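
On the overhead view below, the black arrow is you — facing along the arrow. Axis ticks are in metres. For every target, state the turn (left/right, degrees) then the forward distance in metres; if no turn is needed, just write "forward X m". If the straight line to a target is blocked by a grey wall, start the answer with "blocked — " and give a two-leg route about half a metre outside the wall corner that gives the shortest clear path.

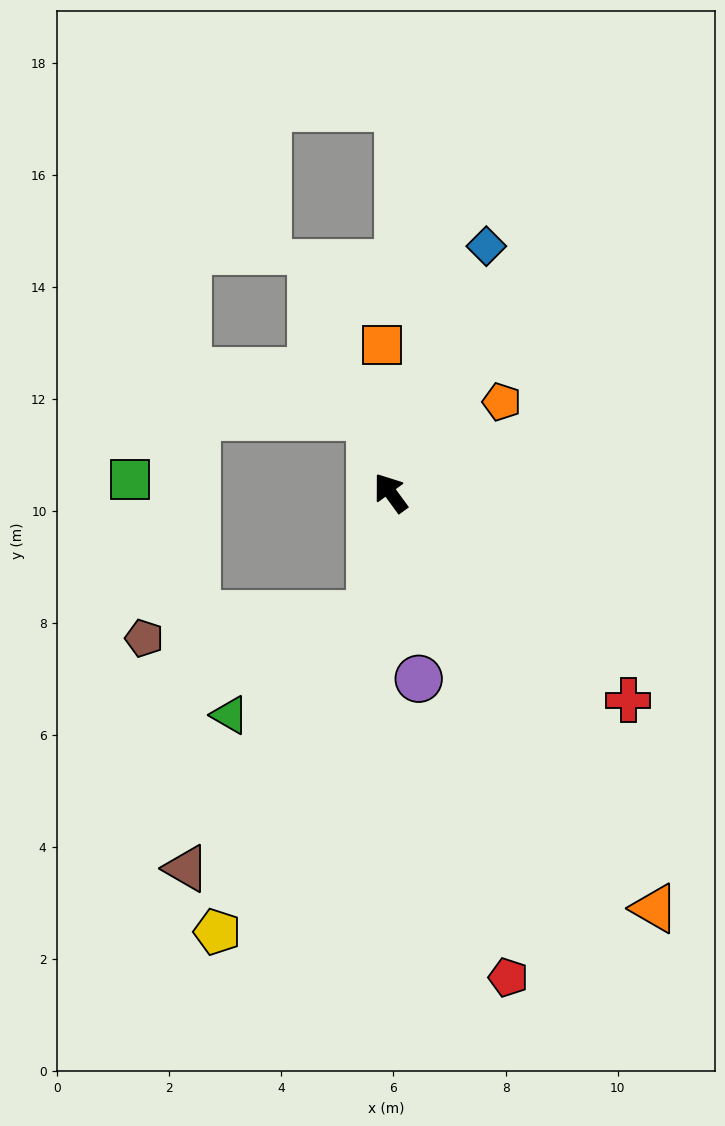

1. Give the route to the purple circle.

turn left 152°, forward 3.4 m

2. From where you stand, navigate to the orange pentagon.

turn right 87°, forward 2.6 m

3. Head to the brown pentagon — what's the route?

blocked — turn left 135°, forward 2.2 m, then turn right 75°, forward 4.1 m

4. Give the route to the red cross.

turn right 167°, forward 5.6 m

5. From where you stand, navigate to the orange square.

turn right 33°, forward 2.6 m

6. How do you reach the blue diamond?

turn right 57°, forward 4.7 m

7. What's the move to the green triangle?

blocked — turn left 135°, forward 2.2 m, then turn right 46°, forward 3.1 m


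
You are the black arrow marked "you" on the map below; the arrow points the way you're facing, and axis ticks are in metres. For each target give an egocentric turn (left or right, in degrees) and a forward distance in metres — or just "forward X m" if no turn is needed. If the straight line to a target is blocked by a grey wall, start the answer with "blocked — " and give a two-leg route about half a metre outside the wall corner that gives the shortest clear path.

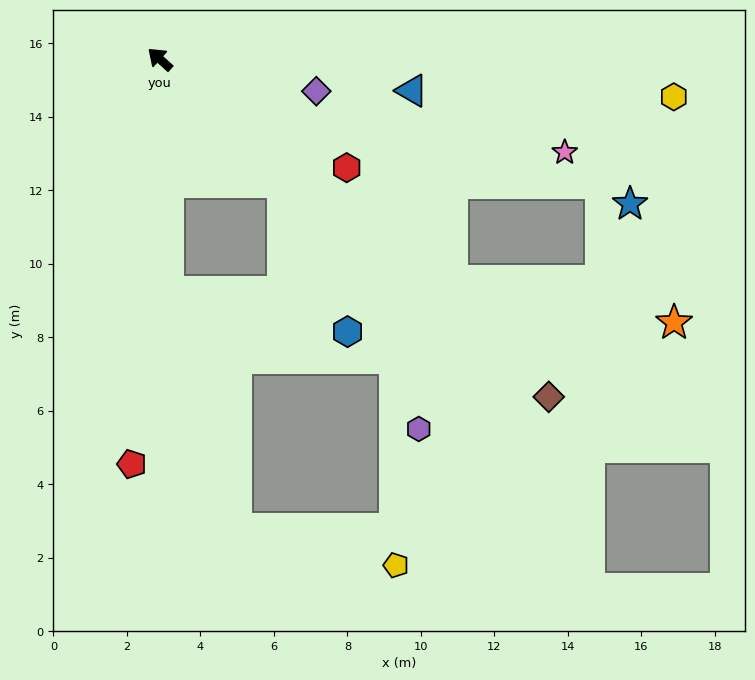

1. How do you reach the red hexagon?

turn right 168°, forward 5.9 m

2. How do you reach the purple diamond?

turn right 150°, forward 4.3 m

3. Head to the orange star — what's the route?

blocked — turn right 175°, forward 10.0 m, then turn left 26°, forward 6.1 m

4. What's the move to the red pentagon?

turn left 128°, forward 11.0 m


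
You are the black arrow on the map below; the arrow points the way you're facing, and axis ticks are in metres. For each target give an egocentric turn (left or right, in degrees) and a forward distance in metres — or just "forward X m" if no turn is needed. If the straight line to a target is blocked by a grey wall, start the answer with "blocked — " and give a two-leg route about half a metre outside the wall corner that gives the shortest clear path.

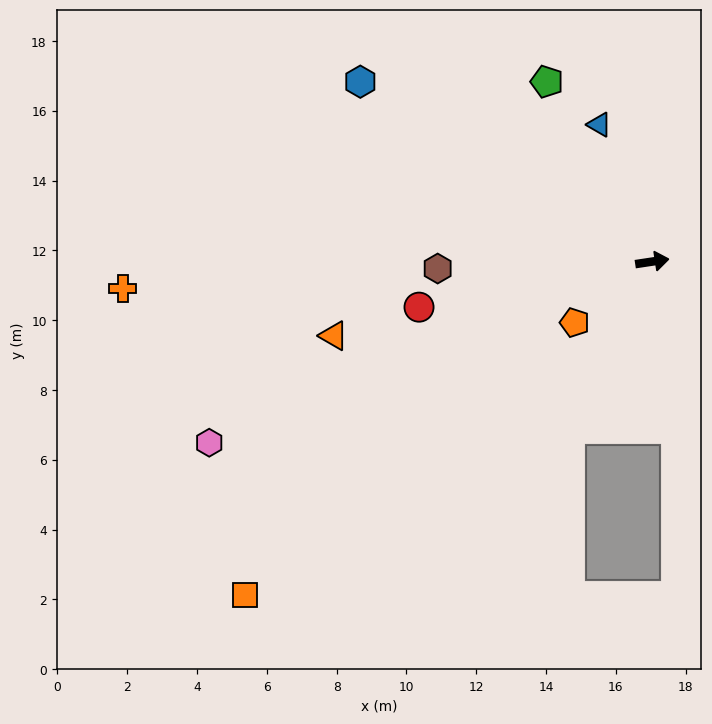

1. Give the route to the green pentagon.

turn left 112°, forward 6.0 m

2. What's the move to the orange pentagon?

turn right 150°, forward 2.8 m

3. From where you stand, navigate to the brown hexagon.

turn left 173°, forward 6.2 m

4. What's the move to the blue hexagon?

turn left 140°, forward 9.8 m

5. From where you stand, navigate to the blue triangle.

turn left 103°, forward 4.2 m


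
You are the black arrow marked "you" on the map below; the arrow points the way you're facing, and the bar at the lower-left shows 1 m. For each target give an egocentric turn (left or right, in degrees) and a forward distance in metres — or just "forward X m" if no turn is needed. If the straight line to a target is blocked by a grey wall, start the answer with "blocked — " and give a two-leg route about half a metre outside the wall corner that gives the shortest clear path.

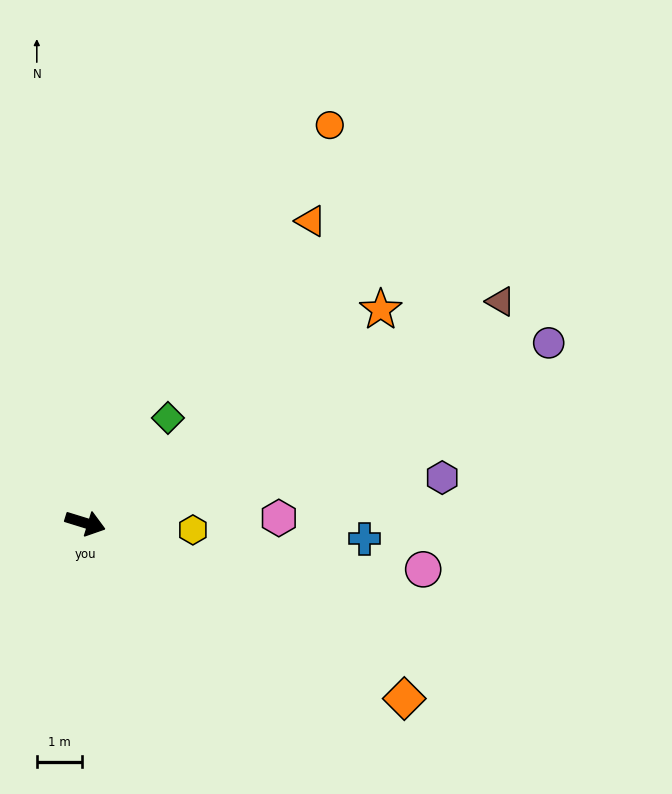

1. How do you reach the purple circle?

turn left 38°, forward 10.9 m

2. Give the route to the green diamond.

turn left 69°, forward 2.9 m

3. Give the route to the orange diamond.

turn right 12°, forward 8.0 m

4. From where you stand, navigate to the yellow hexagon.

turn left 13°, forward 2.4 m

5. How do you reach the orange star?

turn left 53°, forward 8.0 m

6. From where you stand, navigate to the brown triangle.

turn left 45°, forward 10.3 m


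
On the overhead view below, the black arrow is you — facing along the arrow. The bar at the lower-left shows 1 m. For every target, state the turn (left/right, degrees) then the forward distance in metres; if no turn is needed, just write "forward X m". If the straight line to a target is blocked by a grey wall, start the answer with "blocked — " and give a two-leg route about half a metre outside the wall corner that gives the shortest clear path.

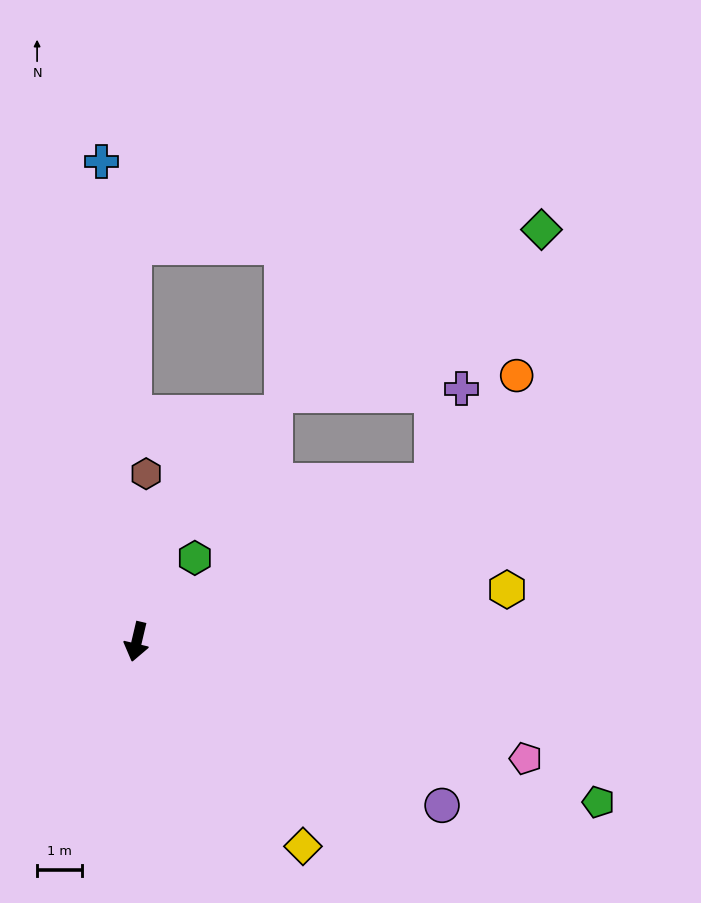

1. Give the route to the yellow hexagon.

turn left 111°, forward 8.4 m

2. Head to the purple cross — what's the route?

blocked — turn left 132°, forward 7.5 m, then turn left 44°, forward 2.2 m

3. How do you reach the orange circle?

blocked — turn left 132°, forward 7.5 m, then turn left 23°, forward 3.0 m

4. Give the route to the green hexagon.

turn left 158°, forward 2.3 m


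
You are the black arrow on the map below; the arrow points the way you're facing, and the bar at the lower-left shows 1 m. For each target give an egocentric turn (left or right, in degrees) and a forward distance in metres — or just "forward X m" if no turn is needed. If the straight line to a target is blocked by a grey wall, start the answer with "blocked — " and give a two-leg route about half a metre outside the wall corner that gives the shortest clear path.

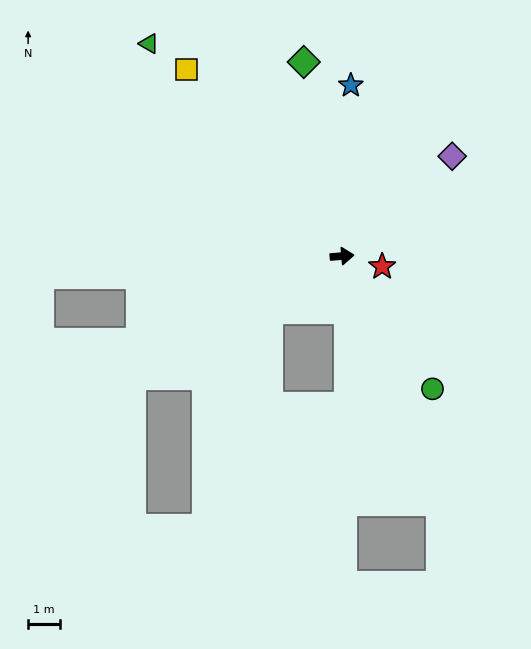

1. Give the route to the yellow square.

turn left 125°, forward 7.6 m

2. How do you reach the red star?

turn right 19°, forward 1.3 m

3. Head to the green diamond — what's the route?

turn left 96°, forward 6.2 m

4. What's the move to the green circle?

turn right 60°, forward 5.0 m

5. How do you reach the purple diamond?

turn left 38°, forward 4.7 m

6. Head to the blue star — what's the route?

turn left 82°, forward 5.4 m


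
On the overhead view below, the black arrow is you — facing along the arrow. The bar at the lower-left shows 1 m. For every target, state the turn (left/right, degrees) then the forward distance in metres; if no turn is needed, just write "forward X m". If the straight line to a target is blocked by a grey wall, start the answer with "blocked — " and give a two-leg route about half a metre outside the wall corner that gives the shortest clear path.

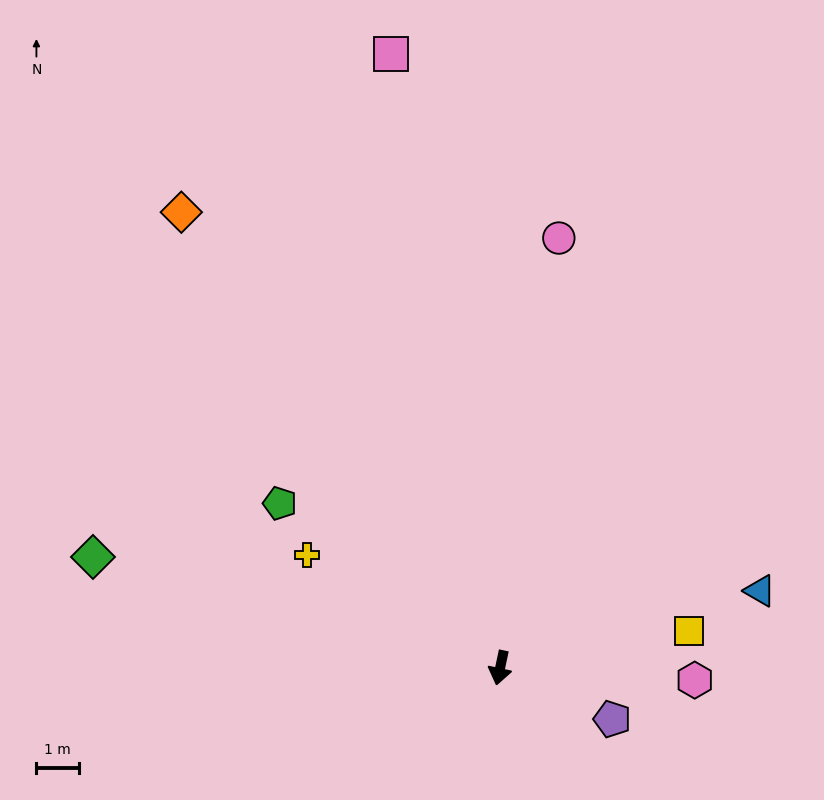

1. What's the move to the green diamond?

turn right 93°, forward 10.0 m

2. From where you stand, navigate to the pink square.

turn right 158°, forward 14.8 m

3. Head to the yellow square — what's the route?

turn left 113°, forward 4.6 m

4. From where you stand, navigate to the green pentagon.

turn right 115°, forward 6.5 m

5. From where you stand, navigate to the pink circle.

turn right 176°, forward 10.3 m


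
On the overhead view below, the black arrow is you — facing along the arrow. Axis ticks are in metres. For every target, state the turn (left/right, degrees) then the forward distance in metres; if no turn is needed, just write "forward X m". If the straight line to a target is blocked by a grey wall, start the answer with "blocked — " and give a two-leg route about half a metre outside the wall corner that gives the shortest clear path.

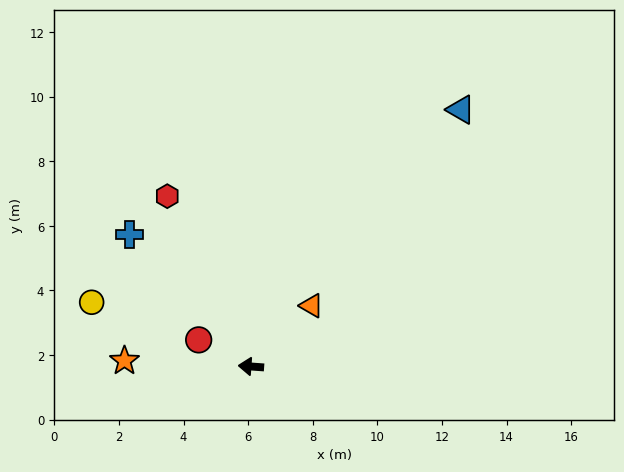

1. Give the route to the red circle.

turn right 23°, forward 1.8 m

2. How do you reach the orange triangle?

turn right 131°, forward 2.7 m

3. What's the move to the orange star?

forward 3.9 m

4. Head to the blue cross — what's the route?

turn right 43°, forward 5.5 m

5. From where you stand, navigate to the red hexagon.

turn right 60°, forward 5.9 m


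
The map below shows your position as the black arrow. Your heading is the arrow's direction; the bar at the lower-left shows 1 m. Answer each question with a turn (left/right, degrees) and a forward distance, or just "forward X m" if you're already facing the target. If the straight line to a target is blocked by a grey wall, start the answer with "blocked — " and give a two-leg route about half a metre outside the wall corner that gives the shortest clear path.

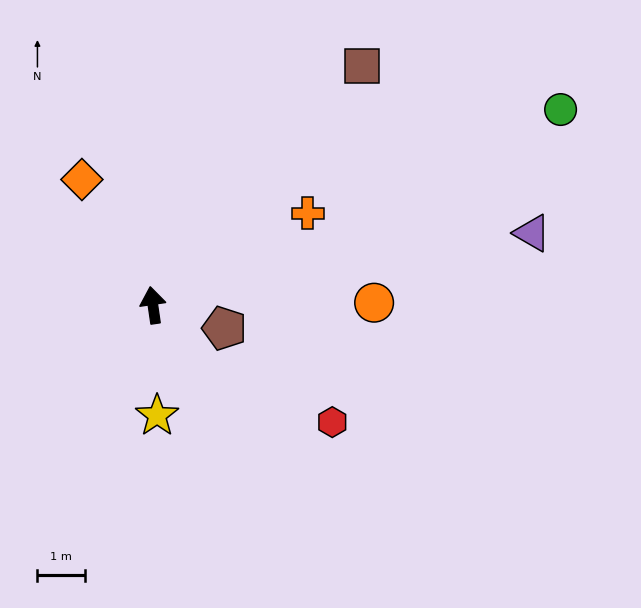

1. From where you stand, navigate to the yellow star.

turn left 174°, forward 2.3 m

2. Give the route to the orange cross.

turn right 68°, forward 3.8 m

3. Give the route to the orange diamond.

turn left 21°, forward 3.1 m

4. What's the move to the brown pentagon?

turn right 116°, forward 1.6 m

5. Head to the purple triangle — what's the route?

turn right 88°, forward 8.2 m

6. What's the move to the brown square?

turn right 49°, forward 6.7 m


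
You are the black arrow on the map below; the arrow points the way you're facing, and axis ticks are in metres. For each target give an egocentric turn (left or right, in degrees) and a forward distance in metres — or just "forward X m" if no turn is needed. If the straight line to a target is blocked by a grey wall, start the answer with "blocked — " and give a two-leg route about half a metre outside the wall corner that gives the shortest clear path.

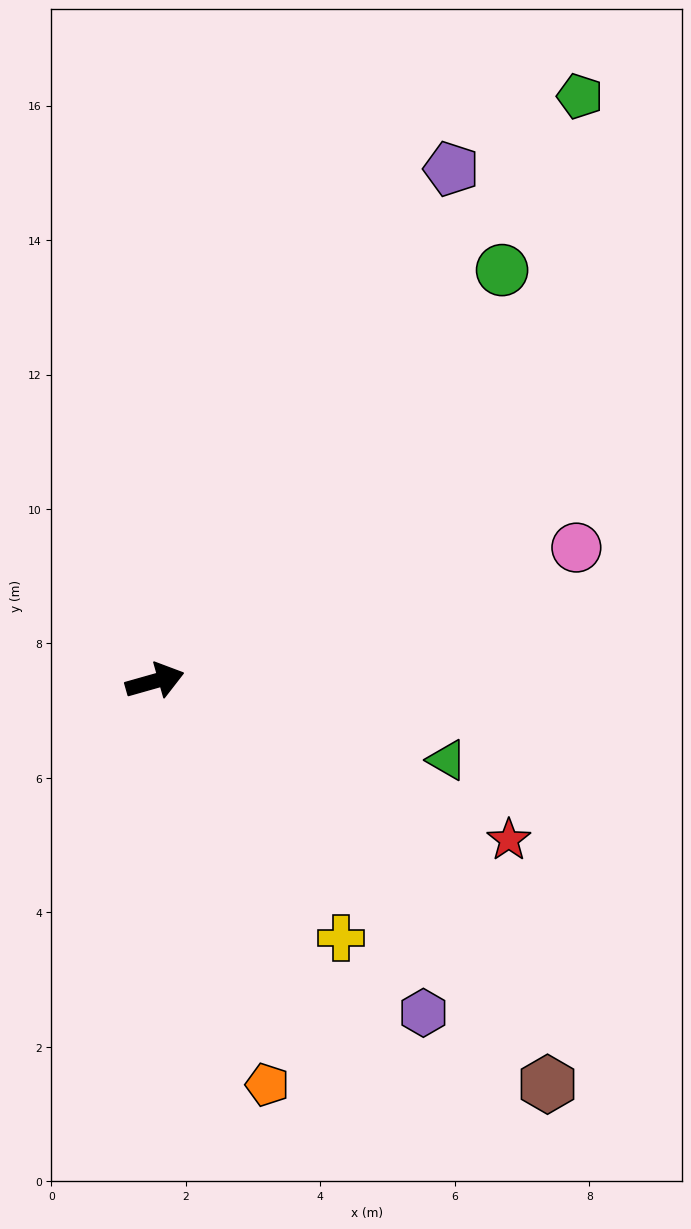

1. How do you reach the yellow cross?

turn right 70°, forward 4.7 m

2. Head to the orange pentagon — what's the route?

turn right 90°, forward 6.2 m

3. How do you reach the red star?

turn right 40°, forward 5.8 m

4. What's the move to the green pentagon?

turn left 38°, forward 10.8 m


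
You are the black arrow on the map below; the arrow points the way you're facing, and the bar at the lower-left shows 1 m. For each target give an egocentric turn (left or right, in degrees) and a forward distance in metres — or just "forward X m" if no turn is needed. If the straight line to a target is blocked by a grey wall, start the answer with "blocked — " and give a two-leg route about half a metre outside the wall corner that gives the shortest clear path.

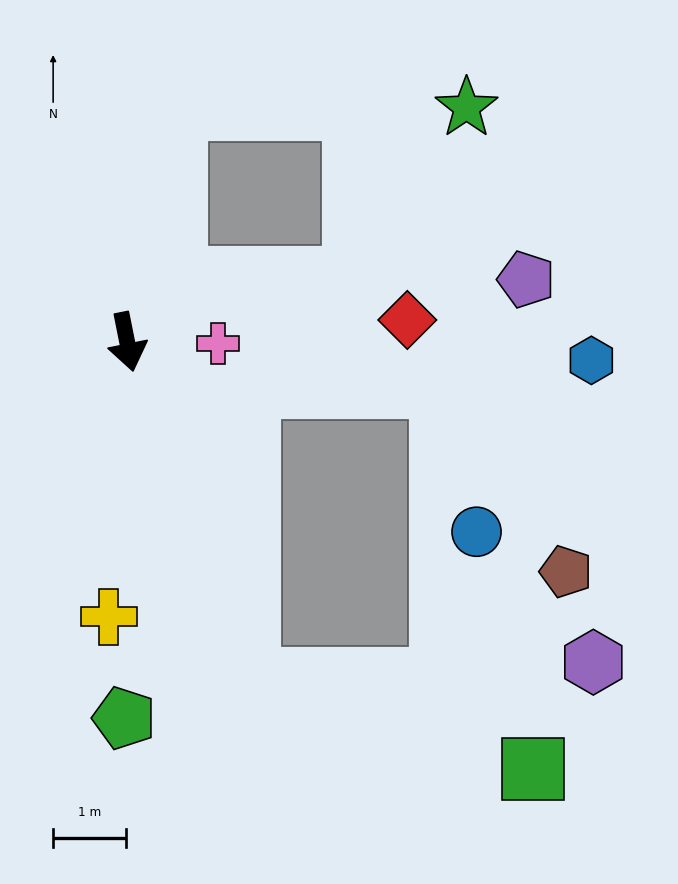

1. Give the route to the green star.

blocked — turn left 157°, forward 3.3 m, then turn right 78°, forward 4.0 m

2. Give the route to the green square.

blocked — turn left 9°, forward 4.9 m, then turn left 52°, forward 4.1 m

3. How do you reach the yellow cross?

turn right 15°, forward 3.8 m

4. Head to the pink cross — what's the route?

turn left 78°, forward 1.2 m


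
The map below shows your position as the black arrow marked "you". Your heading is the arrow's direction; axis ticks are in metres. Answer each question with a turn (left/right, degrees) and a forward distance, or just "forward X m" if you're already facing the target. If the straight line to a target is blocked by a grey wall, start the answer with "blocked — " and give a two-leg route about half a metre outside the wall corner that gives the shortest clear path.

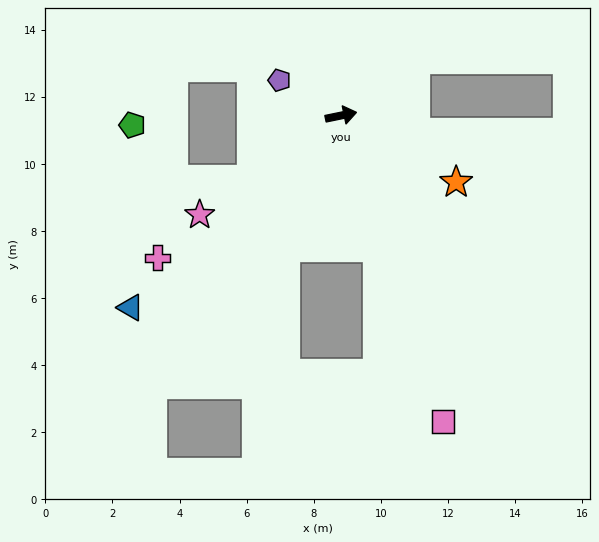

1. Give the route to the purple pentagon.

turn left 139°, forward 2.1 m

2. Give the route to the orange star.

turn right 42°, forward 4.0 m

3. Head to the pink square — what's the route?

turn right 83°, forward 9.6 m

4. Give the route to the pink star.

turn right 157°, forward 5.1 m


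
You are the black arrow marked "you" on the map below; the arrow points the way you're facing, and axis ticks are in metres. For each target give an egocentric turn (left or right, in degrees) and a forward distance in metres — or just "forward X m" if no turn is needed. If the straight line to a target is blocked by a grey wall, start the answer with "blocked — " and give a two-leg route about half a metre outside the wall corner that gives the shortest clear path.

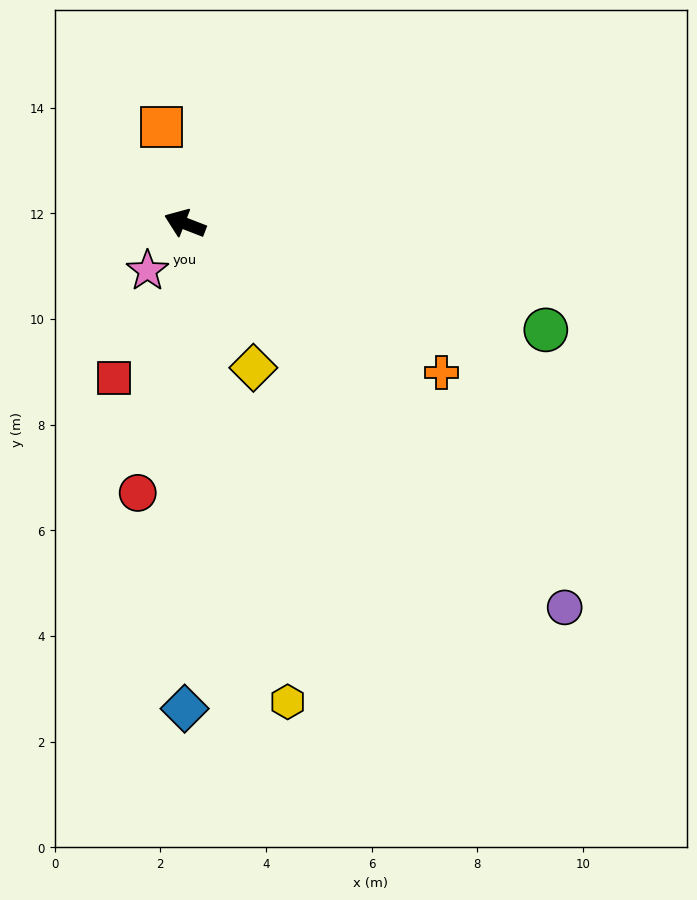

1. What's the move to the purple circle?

turn left 156°, forward 10.2 m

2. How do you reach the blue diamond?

turn left 111°, forward 9.2 m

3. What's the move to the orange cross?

turn left 171°, forward 5.6 m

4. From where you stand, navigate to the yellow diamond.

turn left 137°, forward 3.0 m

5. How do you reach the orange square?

turn right 55°, forward 1.9 m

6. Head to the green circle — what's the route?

turn right 175°, forward 7.1 m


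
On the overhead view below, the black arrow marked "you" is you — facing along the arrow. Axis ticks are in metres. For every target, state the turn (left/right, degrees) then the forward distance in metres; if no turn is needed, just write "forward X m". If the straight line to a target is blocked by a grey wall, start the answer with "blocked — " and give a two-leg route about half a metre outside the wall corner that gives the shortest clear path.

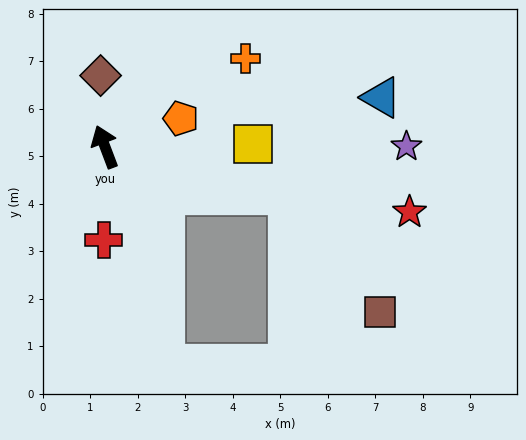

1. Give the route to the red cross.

turn left 159°, forward 2.0 m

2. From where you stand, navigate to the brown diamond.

turn right 17°, forward 1.5 m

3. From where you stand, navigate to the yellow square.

turn right 110°, forward 3.1 m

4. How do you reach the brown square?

blocked — turn right 126°, forward 4.0 m, then turn right 37°, forward 3.1 m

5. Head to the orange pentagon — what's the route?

turn right 90°, forward 1.7 m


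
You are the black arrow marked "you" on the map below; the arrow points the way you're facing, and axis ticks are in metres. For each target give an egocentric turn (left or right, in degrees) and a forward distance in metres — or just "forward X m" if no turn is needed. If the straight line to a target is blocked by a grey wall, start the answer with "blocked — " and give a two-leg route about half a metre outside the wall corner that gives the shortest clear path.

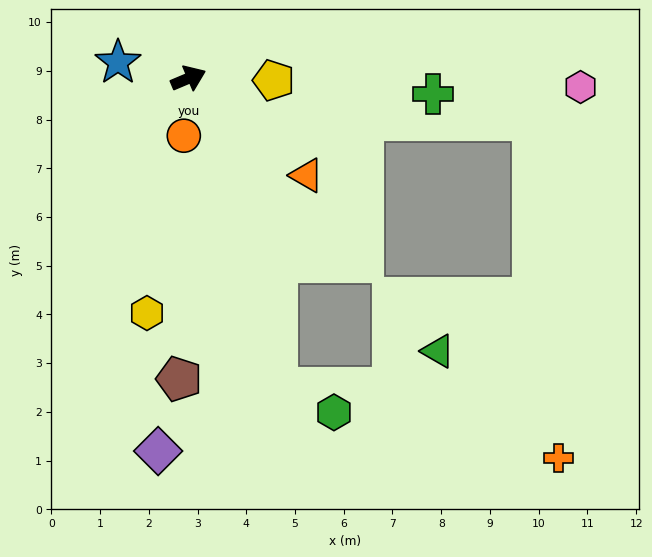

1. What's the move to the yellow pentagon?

turn right 24°, forward 1.7 m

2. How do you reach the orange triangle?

turn right 62°, forward 3.1 m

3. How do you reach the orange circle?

turn right 118°, forward 1.2 m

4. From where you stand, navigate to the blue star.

turn left 144°, forward 1.5 m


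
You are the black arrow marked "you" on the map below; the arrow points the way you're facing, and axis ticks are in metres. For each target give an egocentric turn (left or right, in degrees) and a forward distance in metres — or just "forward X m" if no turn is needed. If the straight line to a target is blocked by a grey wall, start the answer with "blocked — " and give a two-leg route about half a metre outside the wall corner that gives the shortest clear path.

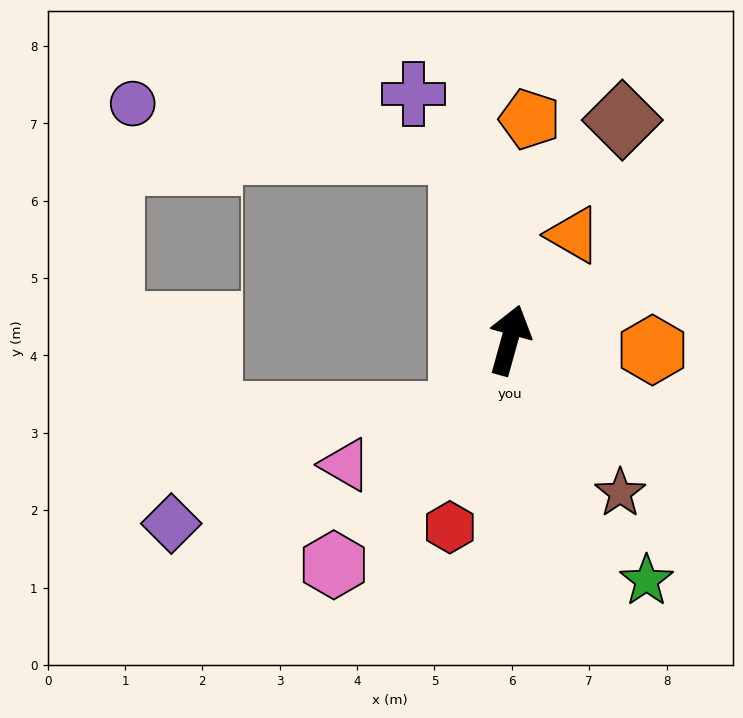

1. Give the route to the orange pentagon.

turn left 10°, forward 2.9 m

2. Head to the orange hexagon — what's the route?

turn right 78°, forward 1.9 m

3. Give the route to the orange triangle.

turn right 16°, forward 1.6 m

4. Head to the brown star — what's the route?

turn right 129°, forward 2.4 m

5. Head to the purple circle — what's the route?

blocked — turn left 30°, forward 2.5 m, then turn left 67°, forward 4.3 m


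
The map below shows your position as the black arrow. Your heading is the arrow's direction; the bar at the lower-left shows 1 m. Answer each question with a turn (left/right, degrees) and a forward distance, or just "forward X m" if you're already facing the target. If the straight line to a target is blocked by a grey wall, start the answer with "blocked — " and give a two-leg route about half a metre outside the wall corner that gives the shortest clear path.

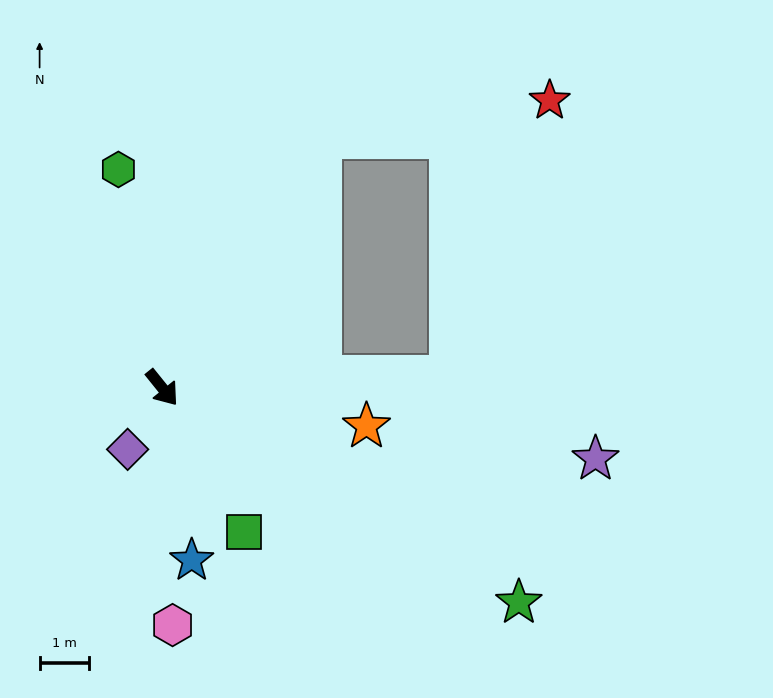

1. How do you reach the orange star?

turn left 40°, forward 4.2 m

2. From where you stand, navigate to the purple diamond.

turn right 68°, forward 1.4 m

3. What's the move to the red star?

blocked — turn left 109°, forward 6.0 m, then turn right 48°, forward 4.7 m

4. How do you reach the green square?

turn right 9°, forward 3.4 m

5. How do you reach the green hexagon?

turn left 152°, forward 4.6 m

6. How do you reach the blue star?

turn right 29°, forward 3.6 m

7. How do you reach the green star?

turn left 20°, forward 8.5 m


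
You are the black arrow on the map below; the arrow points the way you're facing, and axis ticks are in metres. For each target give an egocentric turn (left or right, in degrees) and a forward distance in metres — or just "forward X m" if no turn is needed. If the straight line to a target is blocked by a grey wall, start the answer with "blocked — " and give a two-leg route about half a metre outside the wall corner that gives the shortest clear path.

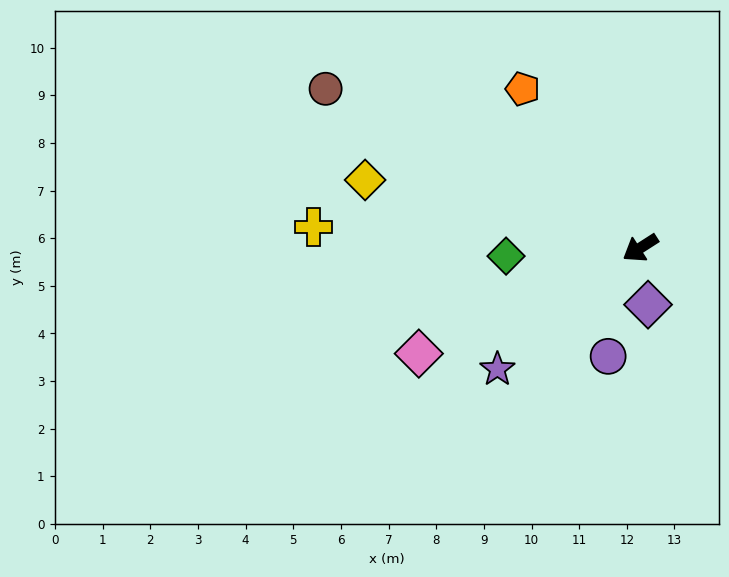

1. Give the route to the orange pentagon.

turn right 86°, forward 4.2 m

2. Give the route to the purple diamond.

turn left 65°, forward 1.2 m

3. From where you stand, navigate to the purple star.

turn left 8°, forward 3.9 m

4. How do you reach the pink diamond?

turn right 7°, forward 5.2 m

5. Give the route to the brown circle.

turn right 59°, forward 7.4 m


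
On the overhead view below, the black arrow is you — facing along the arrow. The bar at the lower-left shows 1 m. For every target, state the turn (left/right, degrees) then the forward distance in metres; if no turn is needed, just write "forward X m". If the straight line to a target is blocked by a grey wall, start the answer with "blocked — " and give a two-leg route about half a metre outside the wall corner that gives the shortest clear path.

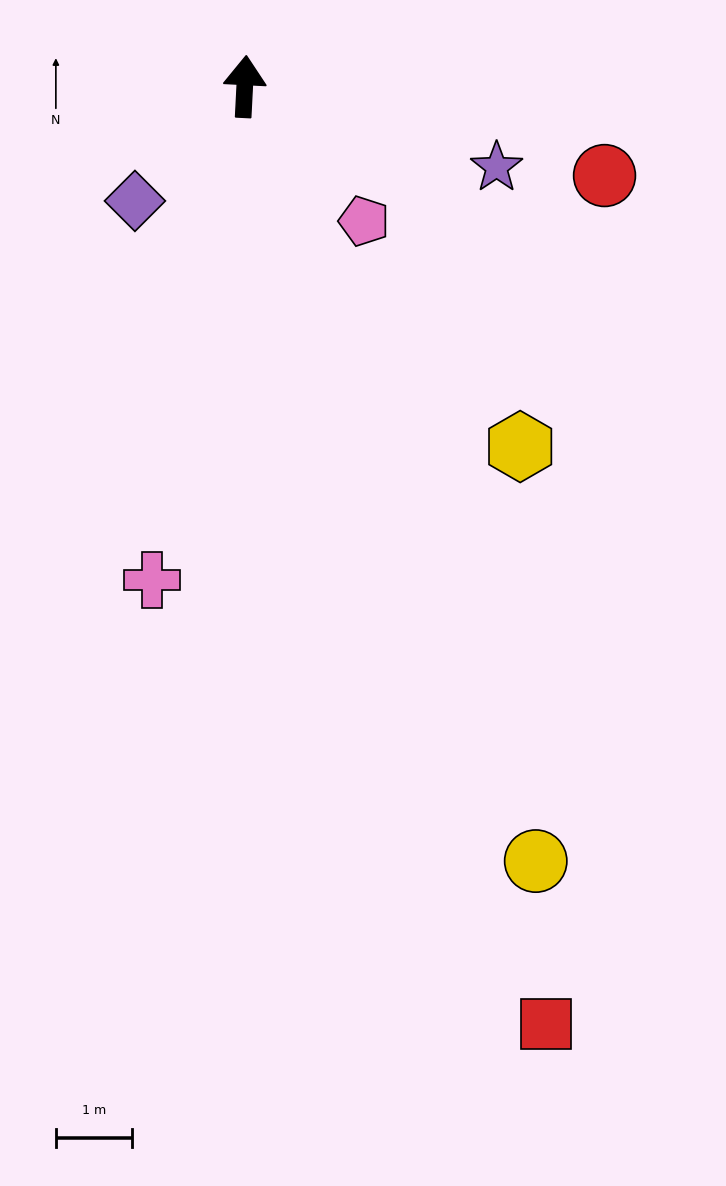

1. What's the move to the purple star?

turn right 105°, forward 3.5 m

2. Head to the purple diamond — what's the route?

turn left 139°, forward 2.1 m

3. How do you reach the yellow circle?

turn right 156°, forward 10.9 m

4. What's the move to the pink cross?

turn left 172°, forward 6.6 m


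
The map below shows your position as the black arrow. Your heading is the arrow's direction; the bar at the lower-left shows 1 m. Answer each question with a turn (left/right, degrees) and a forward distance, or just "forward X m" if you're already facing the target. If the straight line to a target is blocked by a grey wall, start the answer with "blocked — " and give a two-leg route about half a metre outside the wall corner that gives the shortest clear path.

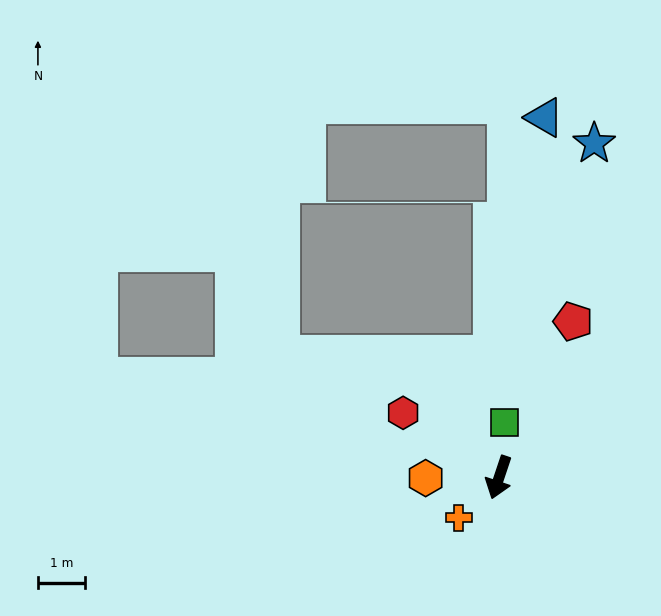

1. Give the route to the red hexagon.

turn right 105°, forward 2.5 m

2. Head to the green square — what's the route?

turn right 167°, forward 1.2 m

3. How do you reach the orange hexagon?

turn right 71°, forward 1.6 m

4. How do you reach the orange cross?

turn right 26°, forward 1.2 m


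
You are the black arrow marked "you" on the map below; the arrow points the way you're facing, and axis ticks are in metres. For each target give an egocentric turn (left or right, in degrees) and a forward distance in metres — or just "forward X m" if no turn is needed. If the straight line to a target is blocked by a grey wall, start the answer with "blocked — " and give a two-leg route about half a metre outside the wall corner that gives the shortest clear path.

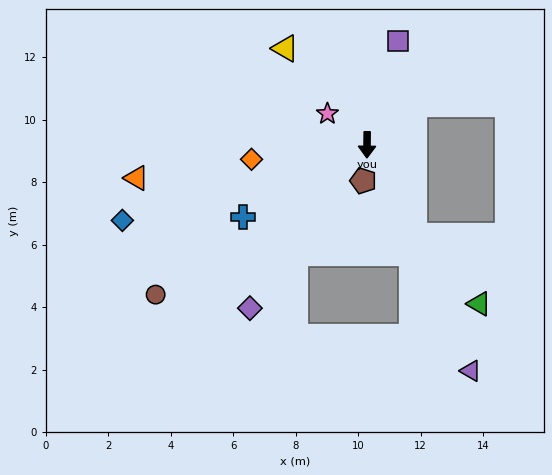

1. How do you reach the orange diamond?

turn right 82°, forward 3.7 m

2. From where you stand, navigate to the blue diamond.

turn right 72°, forward 8.2 m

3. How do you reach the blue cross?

turn right 59°, forward 4.6 m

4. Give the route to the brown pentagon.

turn right 5°, forward 1.2 m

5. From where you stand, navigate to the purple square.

turn left 164°, forward 3.5 m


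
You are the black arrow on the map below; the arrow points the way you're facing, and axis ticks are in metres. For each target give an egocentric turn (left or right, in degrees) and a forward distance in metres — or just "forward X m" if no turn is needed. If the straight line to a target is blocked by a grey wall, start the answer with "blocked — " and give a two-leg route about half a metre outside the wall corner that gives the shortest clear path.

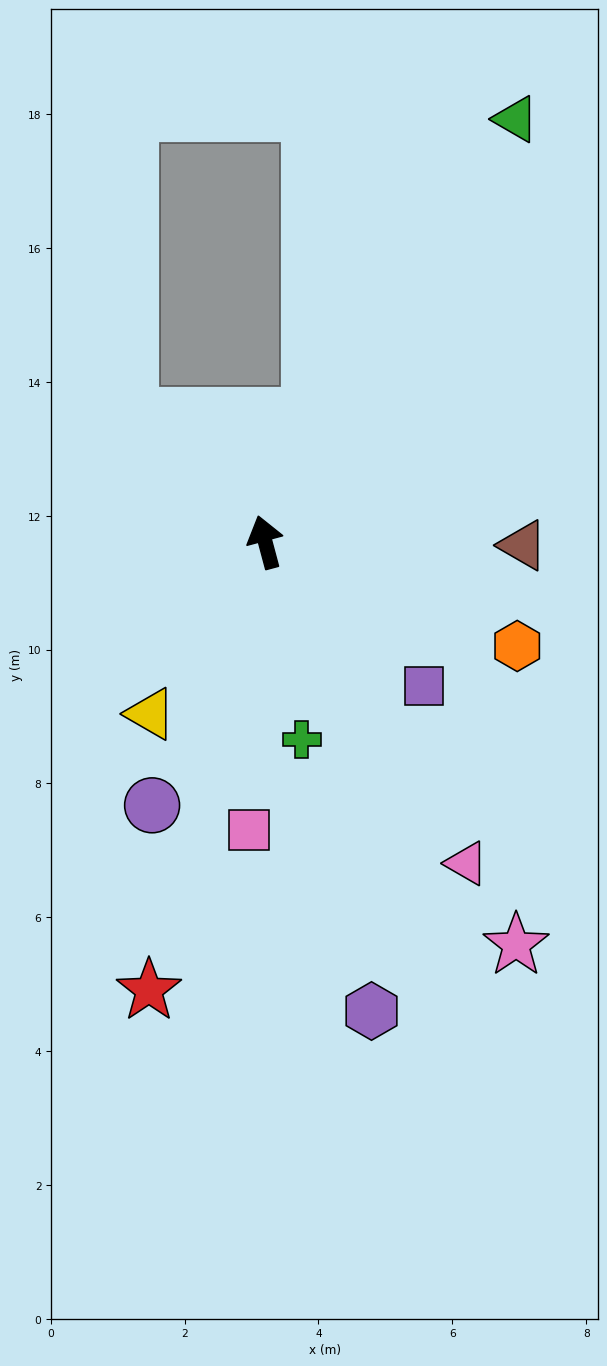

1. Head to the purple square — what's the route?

turn right 147°, forward 3.2 m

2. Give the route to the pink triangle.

turn right 163°, forward 5.7 m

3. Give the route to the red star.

turn left 150°, forward 6.9 m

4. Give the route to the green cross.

turn left 176°, forward 3.0 m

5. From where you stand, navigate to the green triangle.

turn right 46°, forward 7.3 m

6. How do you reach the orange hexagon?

turn right 127°, forward 4.1 m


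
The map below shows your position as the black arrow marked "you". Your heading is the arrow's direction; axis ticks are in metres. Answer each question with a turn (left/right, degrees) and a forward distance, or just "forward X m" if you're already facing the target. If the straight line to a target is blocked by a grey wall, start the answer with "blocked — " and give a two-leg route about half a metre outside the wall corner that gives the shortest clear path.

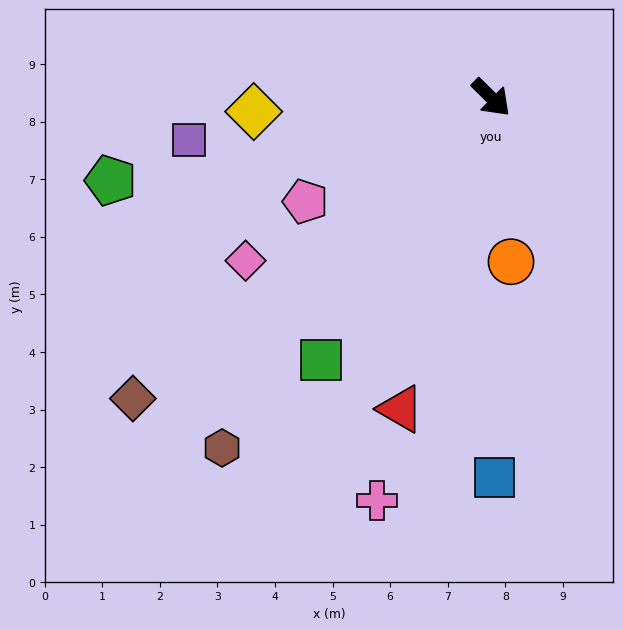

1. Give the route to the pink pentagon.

turn right 106°, forward 3.7 m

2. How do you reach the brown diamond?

turn right 95°, forward 8.1 m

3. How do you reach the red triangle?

turn right 62°, forward 5.6 m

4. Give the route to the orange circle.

turn right 38°, forward 2.9 m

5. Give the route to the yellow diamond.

turn right 132°, forward 4.1 m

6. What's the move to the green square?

turn right 78°, forward 5.4 m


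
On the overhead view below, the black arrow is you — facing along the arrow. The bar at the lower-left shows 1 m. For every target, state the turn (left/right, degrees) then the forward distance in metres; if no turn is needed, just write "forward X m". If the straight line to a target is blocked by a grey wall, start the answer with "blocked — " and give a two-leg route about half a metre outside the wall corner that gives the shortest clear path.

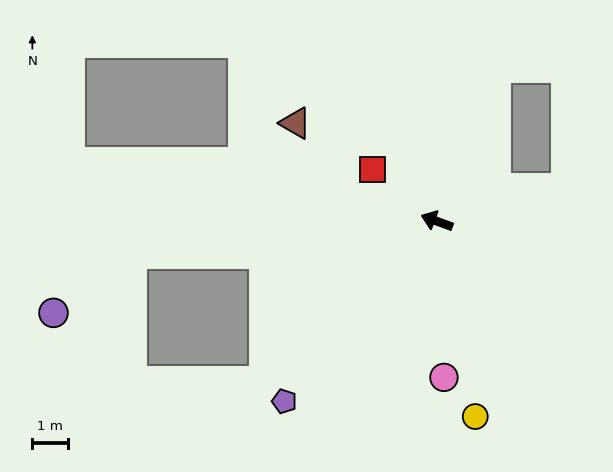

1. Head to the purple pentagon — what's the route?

turn left 70°, forward 6.5 m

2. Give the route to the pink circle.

turn left 113°, forward 4.3 m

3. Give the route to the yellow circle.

turn left 121°, forward 5.5 m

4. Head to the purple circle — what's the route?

blocked — turn left 26°, forward 8.5 m, then turn left 31°, forward 2.7 m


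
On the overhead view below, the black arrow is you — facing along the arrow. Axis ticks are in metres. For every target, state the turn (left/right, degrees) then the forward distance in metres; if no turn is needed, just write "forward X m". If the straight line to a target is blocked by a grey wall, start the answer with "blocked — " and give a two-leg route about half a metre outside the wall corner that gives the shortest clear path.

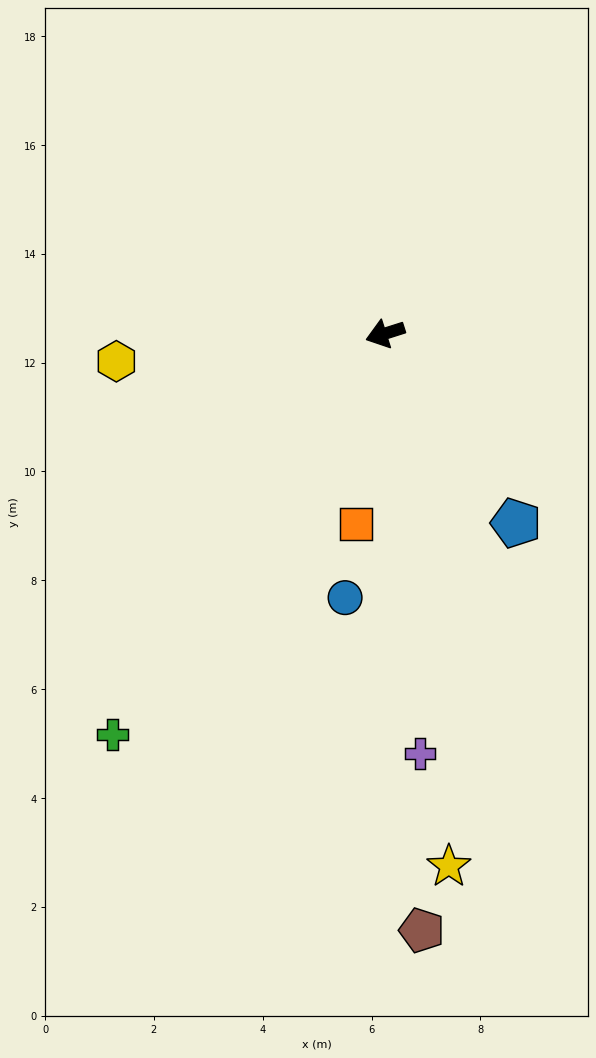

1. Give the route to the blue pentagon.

turn left 107°, forward 4.2 m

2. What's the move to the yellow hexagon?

turn right 12°, forward 5.0 m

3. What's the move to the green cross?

turn left 38°, forward 8.9 m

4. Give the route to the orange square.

turn left 64°, forward 3.5 m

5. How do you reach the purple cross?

turn left 77°, forward 7.7 m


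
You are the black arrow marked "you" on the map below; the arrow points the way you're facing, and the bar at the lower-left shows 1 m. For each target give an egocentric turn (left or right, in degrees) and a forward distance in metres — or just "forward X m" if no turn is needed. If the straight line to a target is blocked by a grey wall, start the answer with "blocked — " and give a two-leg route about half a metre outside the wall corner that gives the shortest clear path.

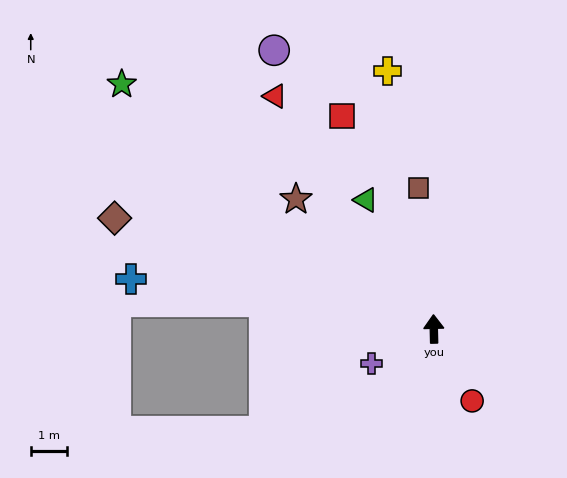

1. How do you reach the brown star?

turn left 45°, forward 5.3 m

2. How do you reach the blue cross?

turn left 79°, forward 8.5 m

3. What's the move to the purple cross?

turn left 118°, forward 2.0 m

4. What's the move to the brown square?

turn left 5°, forward 4.0 m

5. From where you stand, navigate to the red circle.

turn right 153°, forward 2.3 m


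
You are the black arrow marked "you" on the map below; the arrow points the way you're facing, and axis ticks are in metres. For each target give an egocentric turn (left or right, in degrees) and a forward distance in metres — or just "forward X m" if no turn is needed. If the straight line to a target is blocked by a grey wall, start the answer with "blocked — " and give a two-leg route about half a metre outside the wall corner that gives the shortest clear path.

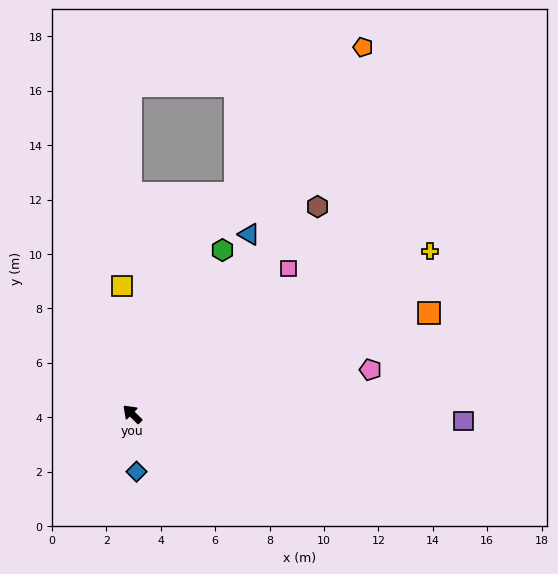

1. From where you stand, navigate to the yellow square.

turn right 41°, forward 4.7 m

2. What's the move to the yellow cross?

turn right 107°, forward 12.5 m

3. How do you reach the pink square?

turn right 93°, forward 7.9 m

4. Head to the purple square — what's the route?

turn right 137°, forward 12.2 m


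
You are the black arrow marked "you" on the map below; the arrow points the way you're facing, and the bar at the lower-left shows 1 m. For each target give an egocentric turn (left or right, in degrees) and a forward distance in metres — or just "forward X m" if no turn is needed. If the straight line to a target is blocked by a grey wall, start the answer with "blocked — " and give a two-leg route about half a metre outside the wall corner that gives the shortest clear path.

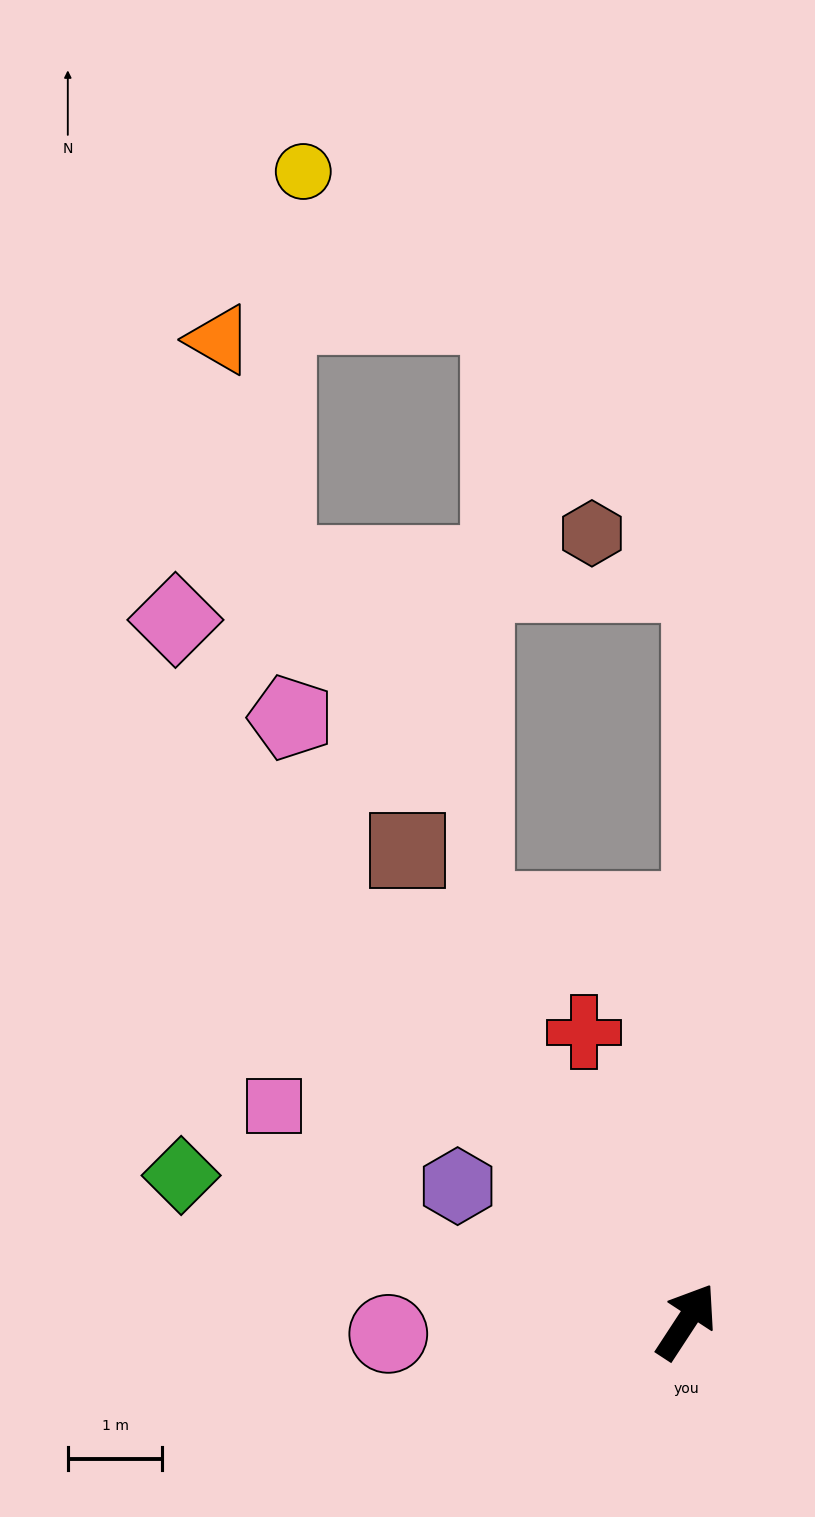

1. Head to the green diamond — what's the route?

turn left 107°, forward 5.6 m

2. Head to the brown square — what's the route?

turn left 64°, forward 5.8 m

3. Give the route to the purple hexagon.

turn left 93°, forward 2.8 m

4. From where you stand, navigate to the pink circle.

turn left 126°, forward 3.2 m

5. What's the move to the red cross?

turn left 53°, forward 3.2 m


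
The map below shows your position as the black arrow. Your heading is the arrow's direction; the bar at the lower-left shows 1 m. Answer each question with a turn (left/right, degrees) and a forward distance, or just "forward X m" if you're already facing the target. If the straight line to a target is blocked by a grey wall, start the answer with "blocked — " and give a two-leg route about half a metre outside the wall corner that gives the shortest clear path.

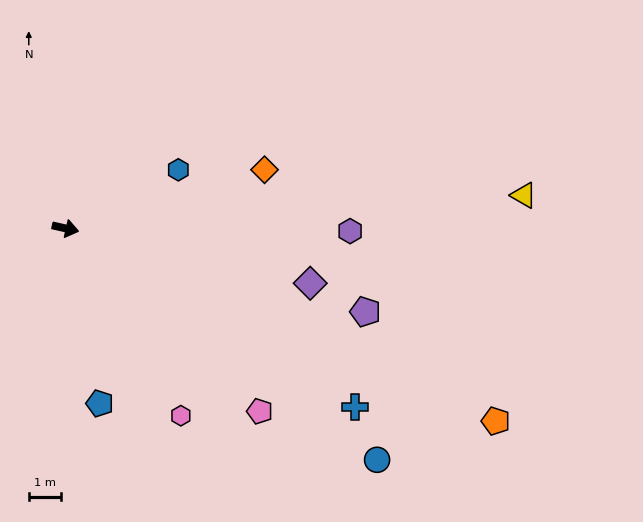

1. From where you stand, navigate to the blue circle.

turn right 24°, forward 11.9 m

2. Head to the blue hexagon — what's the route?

turn left 40°, forward 3.9 m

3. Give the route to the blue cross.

turn right 19°, forward 10.4 m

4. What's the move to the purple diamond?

forward 7.7 m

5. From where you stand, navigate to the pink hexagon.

turn right 46°, forward 6.7 m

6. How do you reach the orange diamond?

turn left 29°, forward 6.4 m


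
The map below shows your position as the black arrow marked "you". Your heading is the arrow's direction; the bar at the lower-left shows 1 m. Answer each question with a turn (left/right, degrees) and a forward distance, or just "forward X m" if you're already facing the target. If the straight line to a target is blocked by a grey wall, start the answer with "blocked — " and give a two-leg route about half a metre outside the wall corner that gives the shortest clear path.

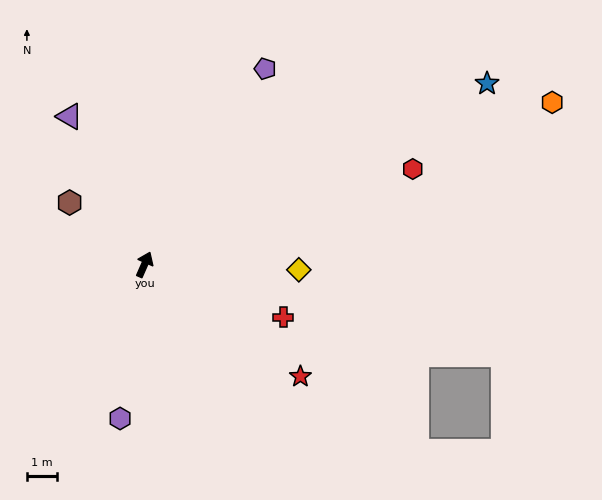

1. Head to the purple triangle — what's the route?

turn left 51°, forward 5.6 m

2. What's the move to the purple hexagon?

turn right 165°, forward 5.2 m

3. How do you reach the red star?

turn right 102°, forward 6.4 m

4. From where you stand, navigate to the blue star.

turn right 38°, forward 13.0 m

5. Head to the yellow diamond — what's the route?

turn right 68°, forward 5.2 m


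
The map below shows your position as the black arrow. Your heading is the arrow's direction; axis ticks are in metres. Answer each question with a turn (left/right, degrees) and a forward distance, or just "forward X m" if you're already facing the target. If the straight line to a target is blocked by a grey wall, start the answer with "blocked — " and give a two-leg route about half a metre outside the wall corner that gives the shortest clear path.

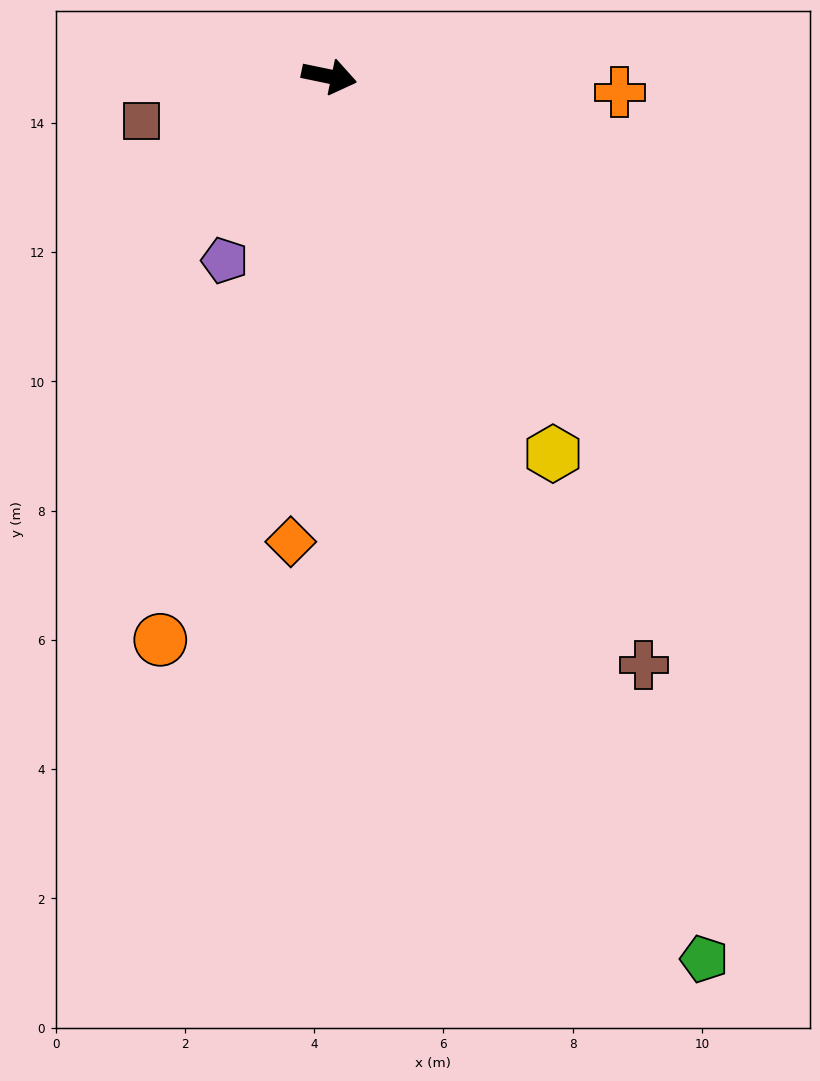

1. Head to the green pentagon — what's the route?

turn right 55°, forward 14.8 m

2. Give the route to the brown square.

turn right 155°, forward 3.0 m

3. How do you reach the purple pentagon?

turn right 108°, forward 3.3 m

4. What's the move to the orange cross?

turn left 9°, forward 4.5 m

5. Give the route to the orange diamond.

turn right 83°, forward 7.2 m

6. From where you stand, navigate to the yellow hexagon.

turn right 48°, forward 6.8 m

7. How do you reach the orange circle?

turn right 95°, forward 9.1 m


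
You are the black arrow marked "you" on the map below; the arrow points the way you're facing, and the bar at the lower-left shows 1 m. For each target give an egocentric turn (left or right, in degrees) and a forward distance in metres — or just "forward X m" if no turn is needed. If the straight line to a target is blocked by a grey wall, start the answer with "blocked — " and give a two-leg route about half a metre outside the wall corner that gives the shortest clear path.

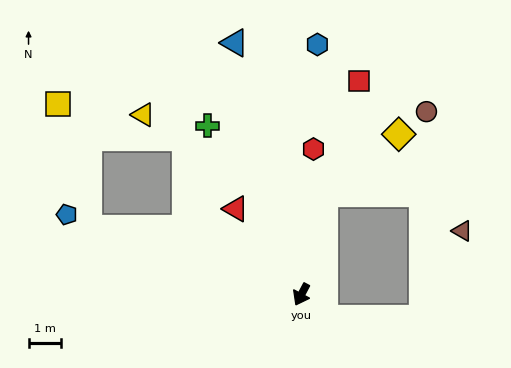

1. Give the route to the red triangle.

turn right 115°, forward 3.3 m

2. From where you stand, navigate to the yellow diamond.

blocked — turn right 165°, forward 3.2 m, then turn right 39°, forward 2.9 m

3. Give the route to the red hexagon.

turn right 157°, forward 4.5 m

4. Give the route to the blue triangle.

turn right 137°, forward 8.0 m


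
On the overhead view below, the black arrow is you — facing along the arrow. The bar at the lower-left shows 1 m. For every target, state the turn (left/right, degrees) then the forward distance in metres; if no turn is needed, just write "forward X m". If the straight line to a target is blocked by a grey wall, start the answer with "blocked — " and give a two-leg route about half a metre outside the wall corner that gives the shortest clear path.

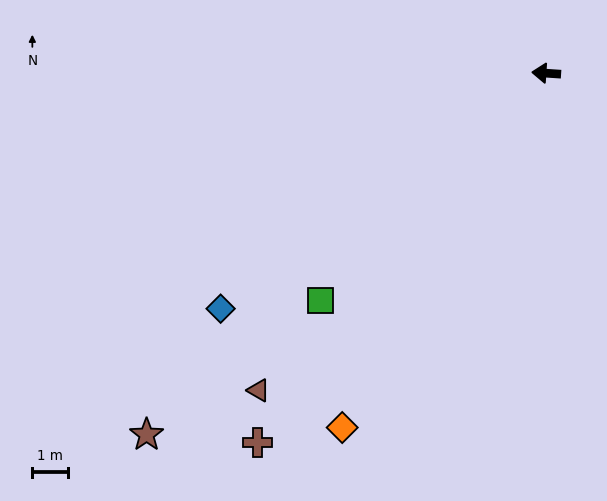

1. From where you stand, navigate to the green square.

turn left 49°, forward 8.9 m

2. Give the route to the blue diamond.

turn left 40°, forward 11.2 m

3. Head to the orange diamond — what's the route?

turn left 64°, forward 11.4 m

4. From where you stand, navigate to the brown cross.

turn left 56°, forward 13.1 m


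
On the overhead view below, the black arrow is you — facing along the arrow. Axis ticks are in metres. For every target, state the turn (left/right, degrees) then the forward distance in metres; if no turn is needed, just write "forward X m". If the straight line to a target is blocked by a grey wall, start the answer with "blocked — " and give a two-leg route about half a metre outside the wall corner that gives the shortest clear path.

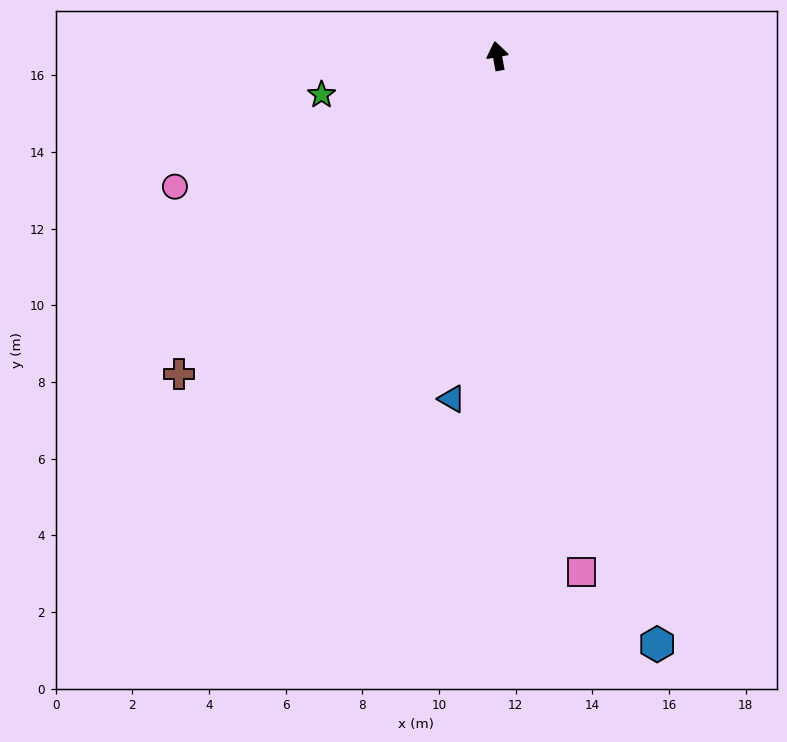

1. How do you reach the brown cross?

turn left 125°, forward 11.7 m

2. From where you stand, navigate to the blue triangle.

turn left 162°, forward 9.0 m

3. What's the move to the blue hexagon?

turn right 175°, forward 15.9 m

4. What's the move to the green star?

turn left 92°, forward 4.7 m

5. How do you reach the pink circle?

turn left 102°, forward 9.1 m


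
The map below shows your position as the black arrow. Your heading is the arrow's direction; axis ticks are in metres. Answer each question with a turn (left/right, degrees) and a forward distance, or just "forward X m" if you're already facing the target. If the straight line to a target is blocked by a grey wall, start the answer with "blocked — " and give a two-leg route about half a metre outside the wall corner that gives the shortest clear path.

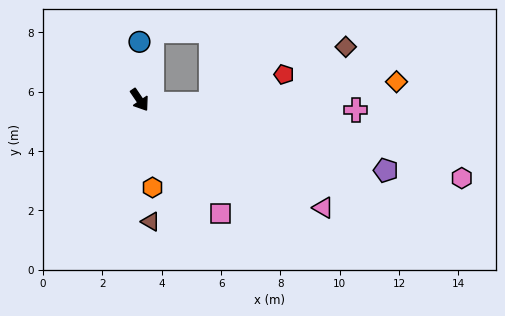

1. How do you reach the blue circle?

turn left 146°, forward 2.0 m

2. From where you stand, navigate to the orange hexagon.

turn right 26°, forward 3.0 m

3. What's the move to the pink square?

forward 4.7 m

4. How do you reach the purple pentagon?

turn left 40°, forward 8.6 m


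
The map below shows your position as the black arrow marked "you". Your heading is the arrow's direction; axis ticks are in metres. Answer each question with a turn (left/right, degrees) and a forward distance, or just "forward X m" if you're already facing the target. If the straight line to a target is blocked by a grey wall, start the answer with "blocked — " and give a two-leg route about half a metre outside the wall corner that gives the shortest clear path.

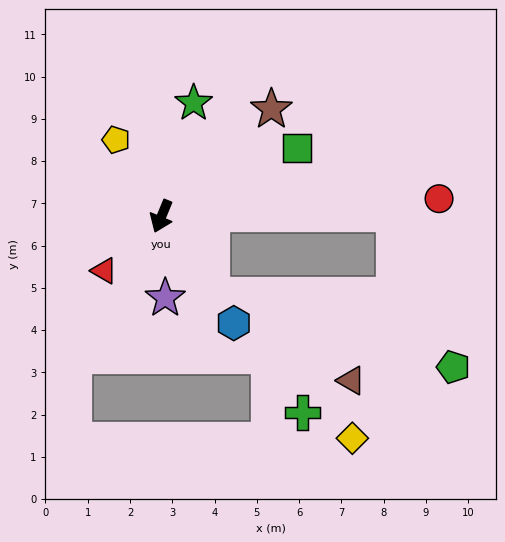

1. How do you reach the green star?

turn right 173°, forward 2.8 m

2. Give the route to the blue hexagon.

turn left 57°, forward 3.1 m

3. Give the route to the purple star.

turn left 25°, forward 1.9 m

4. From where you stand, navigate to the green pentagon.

blocked — turn left 113°, forward 5.5 m, then turn right 69°, forward 3.9 m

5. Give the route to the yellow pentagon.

turn right 127°, forward 2.1 m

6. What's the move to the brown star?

turn left 157°, forward 3.6 m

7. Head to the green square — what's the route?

turn left 139°, forward 3.6 m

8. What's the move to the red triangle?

turn right 24°, forward 1.9 m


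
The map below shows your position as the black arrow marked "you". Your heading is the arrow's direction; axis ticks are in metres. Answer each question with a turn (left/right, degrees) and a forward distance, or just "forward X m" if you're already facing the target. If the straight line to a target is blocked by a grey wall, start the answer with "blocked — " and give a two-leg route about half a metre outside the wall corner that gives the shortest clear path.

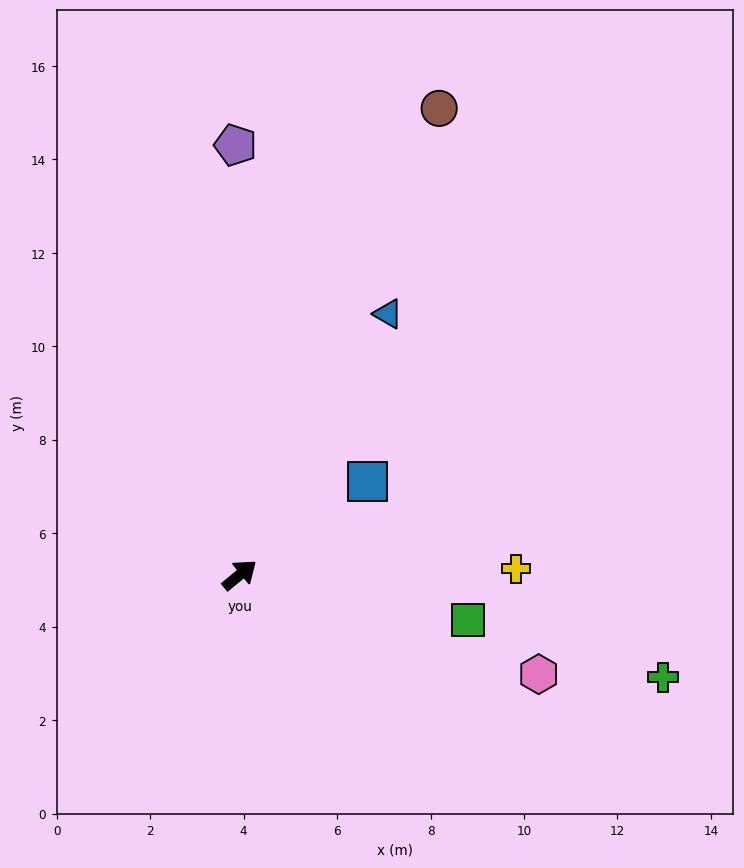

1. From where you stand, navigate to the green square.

turn right 51°, forward 5.0 m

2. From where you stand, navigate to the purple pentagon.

turn left 51°, forward 9.2 m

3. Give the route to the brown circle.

turn left 27°, forward 10.9 m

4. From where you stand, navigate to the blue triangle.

turn left 21°, forward 6.4 m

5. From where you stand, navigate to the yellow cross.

turn right 38°, forward 5.9 m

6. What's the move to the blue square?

turn right 3°, forward 3.4 m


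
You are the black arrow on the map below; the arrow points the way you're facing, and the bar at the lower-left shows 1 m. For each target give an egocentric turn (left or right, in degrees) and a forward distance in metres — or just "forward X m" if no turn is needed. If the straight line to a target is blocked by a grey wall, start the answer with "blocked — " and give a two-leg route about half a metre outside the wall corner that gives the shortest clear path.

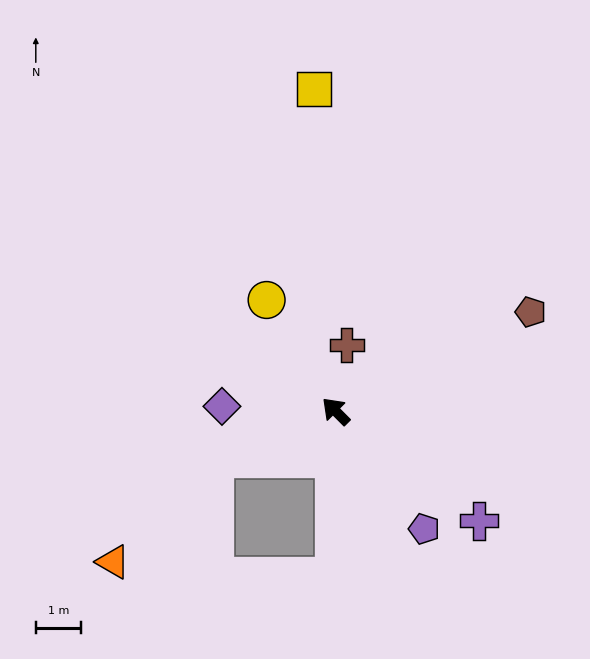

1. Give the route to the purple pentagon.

turn left 172°, forward 3.3 m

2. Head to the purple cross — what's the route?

turn right 172°, forward 4.0 m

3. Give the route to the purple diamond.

turn left 43°, forward 2.5 m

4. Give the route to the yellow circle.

turn right 13°, forward 2.9 m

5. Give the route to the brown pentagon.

turn right 108°, forward 4.9 m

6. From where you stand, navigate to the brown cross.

turn right 54°, forward 1.5 m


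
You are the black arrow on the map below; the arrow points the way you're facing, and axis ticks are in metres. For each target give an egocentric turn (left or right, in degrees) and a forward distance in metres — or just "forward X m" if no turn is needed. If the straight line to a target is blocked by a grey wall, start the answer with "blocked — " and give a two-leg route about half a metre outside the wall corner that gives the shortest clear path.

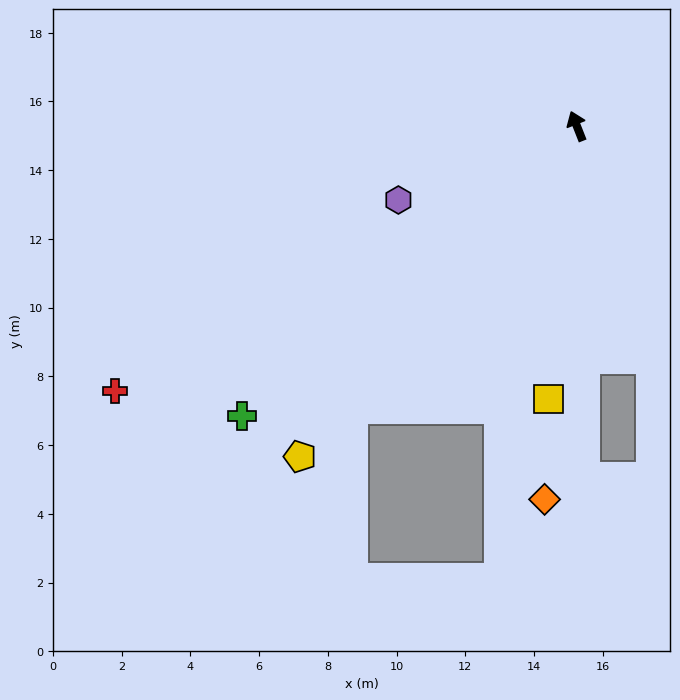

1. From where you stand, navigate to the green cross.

turn left 109°, forward 12.9 m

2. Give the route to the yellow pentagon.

turn left 119°, forward 12.5 m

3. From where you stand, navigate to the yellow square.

turn left 153°, forward 8.0 m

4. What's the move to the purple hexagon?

turn left 91°, forward 5.6 m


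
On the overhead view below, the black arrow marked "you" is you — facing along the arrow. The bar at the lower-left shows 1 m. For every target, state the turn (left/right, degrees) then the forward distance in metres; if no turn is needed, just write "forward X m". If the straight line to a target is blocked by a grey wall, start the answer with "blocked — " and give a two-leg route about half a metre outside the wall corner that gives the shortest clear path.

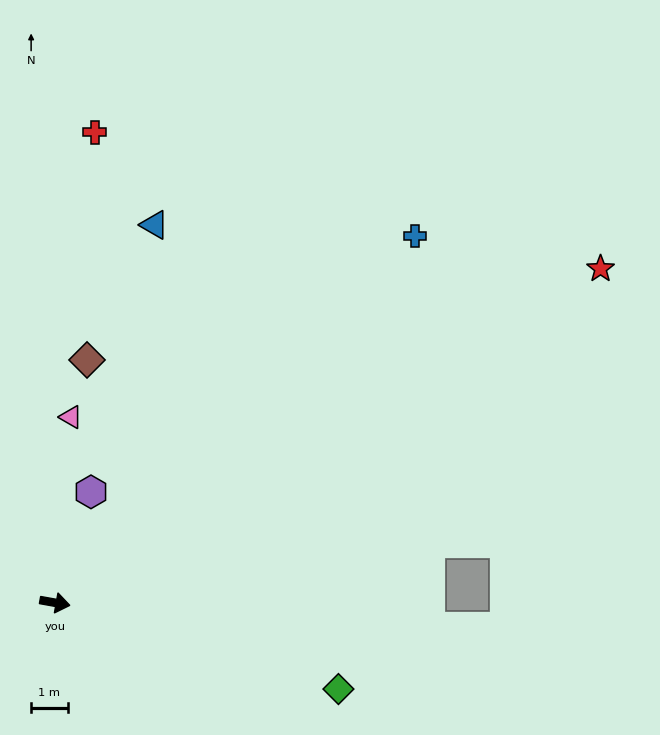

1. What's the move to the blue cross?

turn left 56°, forward 14.0 m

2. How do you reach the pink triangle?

turn left 95°, forward 5.1 m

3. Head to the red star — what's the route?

turn left 42°, forward 17.5 m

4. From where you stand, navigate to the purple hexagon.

turn left 82°, forward 3.2 m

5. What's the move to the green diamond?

turn right 7°, forward 8.1 m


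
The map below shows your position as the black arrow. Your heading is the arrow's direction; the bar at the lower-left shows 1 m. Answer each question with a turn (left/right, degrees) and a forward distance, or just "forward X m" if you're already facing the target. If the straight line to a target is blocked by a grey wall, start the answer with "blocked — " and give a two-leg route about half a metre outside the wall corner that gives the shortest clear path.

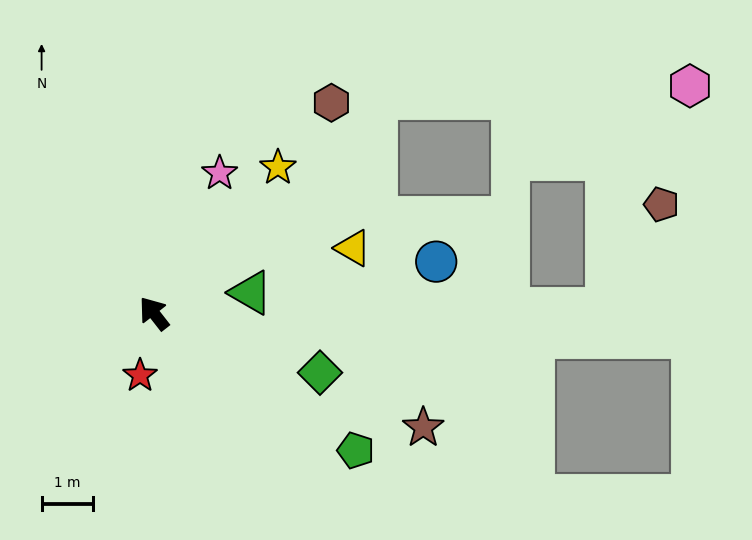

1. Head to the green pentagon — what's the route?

turn right 162°, forward 4.8 m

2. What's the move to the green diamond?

turn right 148°, forward 3.4 m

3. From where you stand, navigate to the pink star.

turn right 63°, forward 3.0 m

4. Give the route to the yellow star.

turn right 78°, forward 3.7 m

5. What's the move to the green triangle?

turn right 116°, forward 1.9 m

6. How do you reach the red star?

turn left 129°, forward 1.2 m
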